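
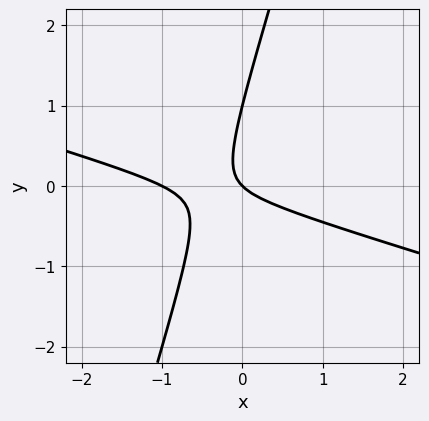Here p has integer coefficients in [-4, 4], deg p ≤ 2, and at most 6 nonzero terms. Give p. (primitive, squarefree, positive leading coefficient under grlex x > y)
1. deg p = 2. No degree-1 curve has this shape.
2. Observable constraints: among the integer gridlines, it crosses the y-axis at y ∈ {0, 1}; among the integer gridlines, it crosses the x-axis at x ∈ {-1, 0}.
3. Fitting integer coefficients to these (and the overall shape) gives p.

x^2 + 3*x*y - y^2 + x + y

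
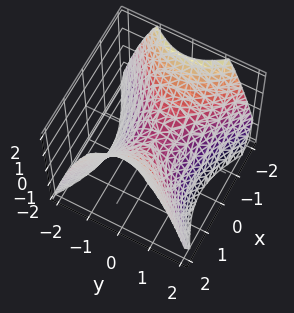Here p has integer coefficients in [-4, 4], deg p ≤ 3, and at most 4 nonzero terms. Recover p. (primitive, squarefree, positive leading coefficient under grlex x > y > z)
2*x^2 - 3*y^2 - 3*z

deg p = 2. A hyperbolic paraboloid; a quadric.
Symmetries: it's symmetric under y → −y, forcing even powers of y; the x ↦ −x reflection is a symmetry, so x appears only in even powers.
From the visible intercepts: one x-axis crossing is at x = 0; it crosses the y-axis at the gridline y = 0; one z-axis crossing is at z = 0.
Fitting integer coefficients to these (and the overall shape) gives p.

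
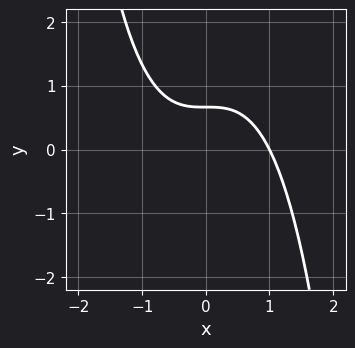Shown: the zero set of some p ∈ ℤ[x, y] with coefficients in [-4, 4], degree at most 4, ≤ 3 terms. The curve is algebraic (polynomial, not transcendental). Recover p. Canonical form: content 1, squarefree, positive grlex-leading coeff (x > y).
2*x^3 + 3*y - 2

First, the degree is 3 — a generic line meets the curve in up to 3 points.
Next, reading off the gridlines: it meets the x-axis at x = 1 (among the integer gridlines).
Finally, matching integer coefficients to the picture gives p.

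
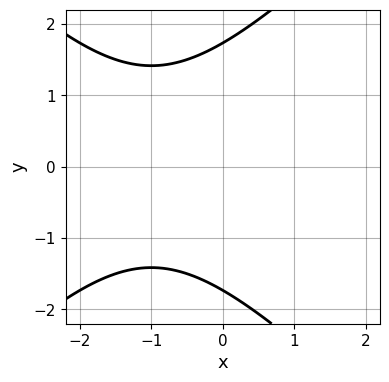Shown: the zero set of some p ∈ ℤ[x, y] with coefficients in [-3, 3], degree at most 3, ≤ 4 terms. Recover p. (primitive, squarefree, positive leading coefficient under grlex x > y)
x^2 - y^2 + 2*x + 3

First, the degree is 2 — no degree-1 curve has this shape.
Next, symmetries: mirror symmetry y ↦ −y ⇒ only even powers of y.
Next, observable constraints: it misses every integer gridline on the x-axis.
Finally, matching integer coefficients to the picture gives p.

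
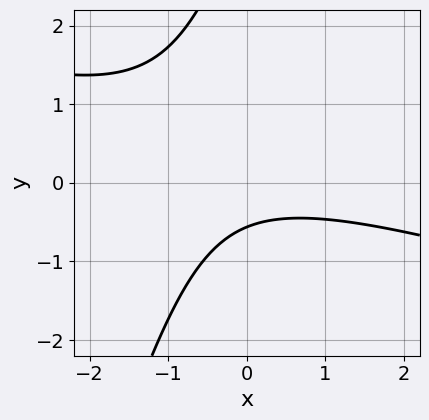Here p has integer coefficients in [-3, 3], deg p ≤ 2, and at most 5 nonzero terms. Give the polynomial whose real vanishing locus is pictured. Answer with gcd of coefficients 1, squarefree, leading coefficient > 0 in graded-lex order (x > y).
1. Degree: no degree-1 curve has this shape, so deg p = 2.
2. Observable constraints: the curve avoids every integer x-axis point in the box.
3. These observations pin down the coefficients.

x^2 + 3*x*y - y^2 + 3*y + 2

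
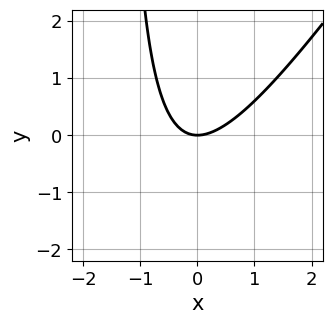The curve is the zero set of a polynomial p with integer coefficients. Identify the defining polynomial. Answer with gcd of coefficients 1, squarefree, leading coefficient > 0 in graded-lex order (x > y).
3*x^2 - 2*x*y - 3*y

Degree: the shape is more complex than any degree-1 curve, so deg p = 2.
From the visible intercepts: it meets the y-axis at y = 0 (among the integer gridlines); one x-axis crossing is at x = 0.
Together with the visible shape, these determine p as stated.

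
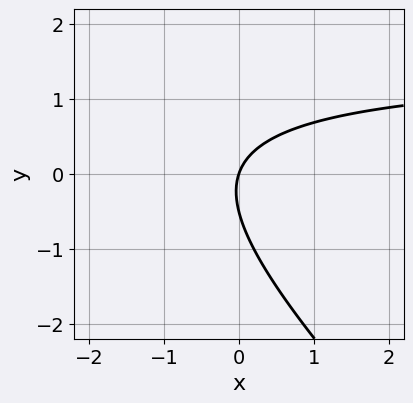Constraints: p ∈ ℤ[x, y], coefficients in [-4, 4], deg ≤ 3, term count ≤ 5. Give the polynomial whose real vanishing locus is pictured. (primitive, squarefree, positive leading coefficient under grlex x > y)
2*x*y + 2*y^2 - 3*x + y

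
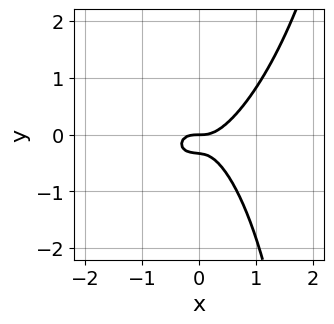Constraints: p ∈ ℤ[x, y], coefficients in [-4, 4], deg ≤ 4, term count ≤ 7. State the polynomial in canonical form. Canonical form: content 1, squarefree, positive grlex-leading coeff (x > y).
3*x^3 - x^2*y + x*y^2 - 3*y^2 - y

First, the degree is 3 — a generic line meets the curve in up to 3 points.
Next, observable constraints: it meets the y-axis at y = 0 (among the integer gridlines); it crosses the x-axis at the gridline x = 0.
Finally, putting this together gives p.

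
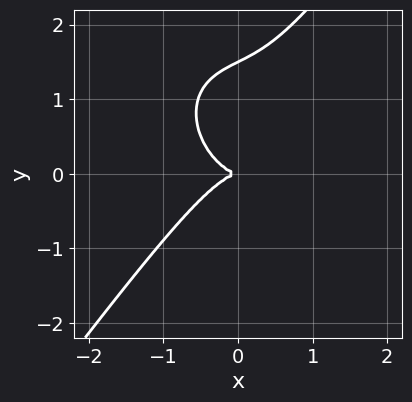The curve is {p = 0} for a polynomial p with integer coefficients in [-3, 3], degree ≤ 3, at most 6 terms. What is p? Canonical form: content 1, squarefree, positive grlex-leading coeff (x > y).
1. The degree is 3 — no degree-2 curve has this shape.
2. Reading off the gridlines: one x-axis crossing is at x = 0; it meets the y-axis at y = 0 (among the integer gridlines).
3. Together with the visible shape, these determine p as stated.

3*x^3 + x*y^2 - 2*y^3 + 3*y^2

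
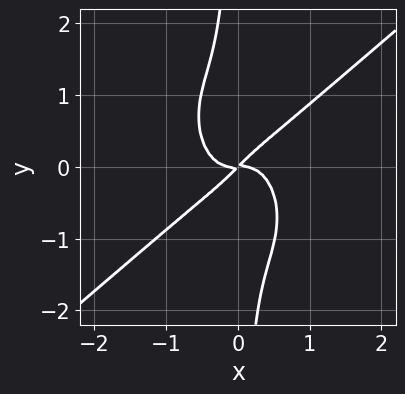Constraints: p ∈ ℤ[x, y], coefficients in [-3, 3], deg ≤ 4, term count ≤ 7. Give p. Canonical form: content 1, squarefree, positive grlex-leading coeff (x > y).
3*x^4 - 2*x^3*y - 2*x*y^3 + x*y - y^2

(a) Degree: the shape is more complex than any degree-3 curve, so deg p = 4.
(b) Against the integer gridlines: one x-axis crossing is at x = 0; it crosses the y-axis at the gridline y = 0.
(c) Assembling these constraints gives the stated polynomial.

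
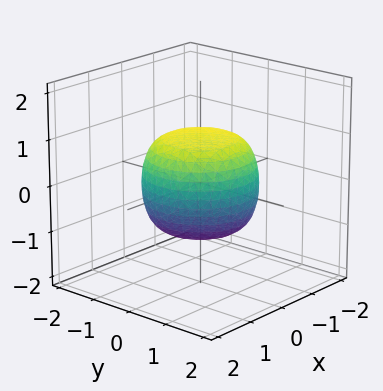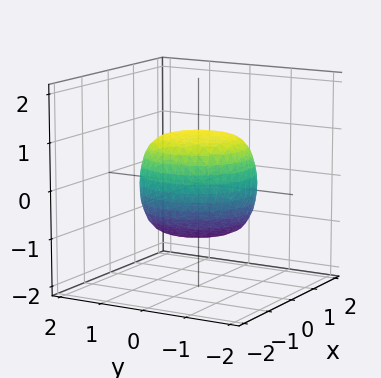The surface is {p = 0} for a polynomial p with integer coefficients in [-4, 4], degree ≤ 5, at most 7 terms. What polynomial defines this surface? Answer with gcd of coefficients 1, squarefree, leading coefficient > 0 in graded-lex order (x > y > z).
Degree: the shape is more complex than any degree-3 surface, so deg p = 4.
Symmetries: every cross-section ⟂ z is a circle, so x, y appear only via x² + y².
Observable constraints: among the integer gridlines, it crosses the z-axis at z ∈ {-1, 1}; a circular section at z = -1 has radius between 0 and 1.
Putting this together gives p.

2*x^4 + 4*x^2*y^2 + 2*y^4 - x^2 - y^2 + 3*z^2 - 3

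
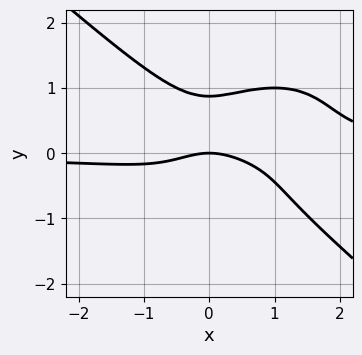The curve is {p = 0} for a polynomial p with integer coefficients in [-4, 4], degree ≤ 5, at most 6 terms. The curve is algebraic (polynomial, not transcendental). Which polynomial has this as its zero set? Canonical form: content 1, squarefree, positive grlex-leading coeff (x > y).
(a) The degree is 4 — a generic line meets the curve in up to 4 points.
(b) From the axis intercepts and sections: it meets the x-axis at x = 0 (among the integer gridlines); one y-axis crossing is at y = 0.
(c) These observations pin down the coefficients.

2*x^3*y + 3*y^4 - 2*x^2*y - x^2 - 2*y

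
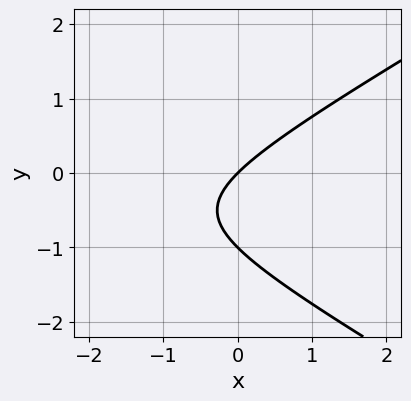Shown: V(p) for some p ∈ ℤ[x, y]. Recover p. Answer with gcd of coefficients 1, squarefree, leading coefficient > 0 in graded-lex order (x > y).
x^2 - 3*y^2 + 3*x - 3*y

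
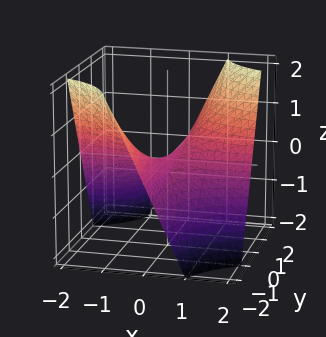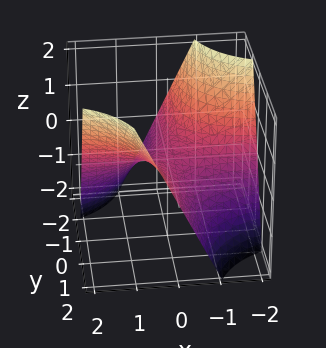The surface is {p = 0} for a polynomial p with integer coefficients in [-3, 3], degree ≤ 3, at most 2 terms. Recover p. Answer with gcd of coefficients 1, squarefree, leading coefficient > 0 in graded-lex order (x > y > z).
The degree is 2 — a hyperbolic paraboloid; a quadric.
From the visible intercepts: it crosses the z-axis at the gridline z = 0; the visible x-axis segment lies entirely on the surface; every point of the y-axis in the box is on the surface.
Matching integer coefficients to the picture gives p.

x*y - z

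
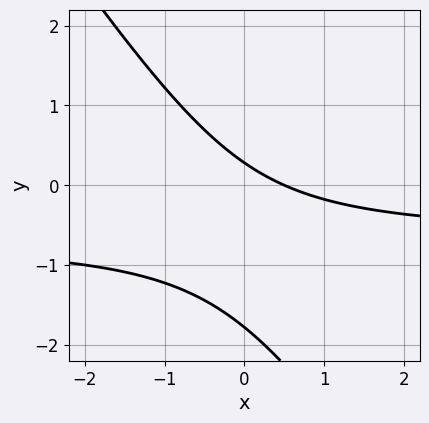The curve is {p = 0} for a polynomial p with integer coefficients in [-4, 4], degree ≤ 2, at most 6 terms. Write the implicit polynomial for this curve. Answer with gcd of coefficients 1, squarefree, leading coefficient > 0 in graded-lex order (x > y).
3*x*y + 2*y^2 + 2*x + 3*y - 1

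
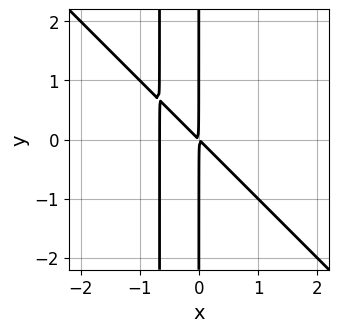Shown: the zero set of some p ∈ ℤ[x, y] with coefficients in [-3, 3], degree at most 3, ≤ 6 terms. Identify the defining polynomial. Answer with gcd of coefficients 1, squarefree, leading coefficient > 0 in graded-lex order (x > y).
3*x^3 + 3*x^2*y + 2*x^2 + 2*x*y

1. The degree is 3 — no degree-2 curve has this shape.
2. From the axis intercepts and sections: every point of the y-axis in the box is on the curve.
3. These observations pin down the coefficients.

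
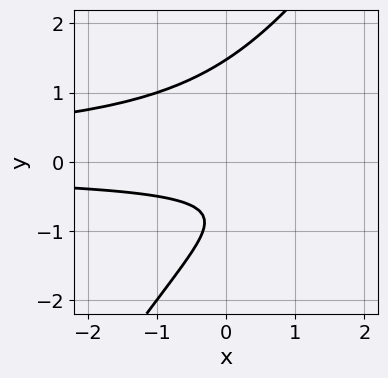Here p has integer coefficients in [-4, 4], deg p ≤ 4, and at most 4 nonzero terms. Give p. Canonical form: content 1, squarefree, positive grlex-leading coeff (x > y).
3*x*y^2 - 2*y^3 + 3*y + 2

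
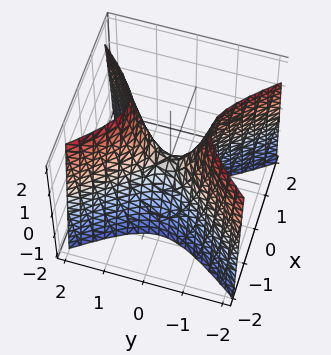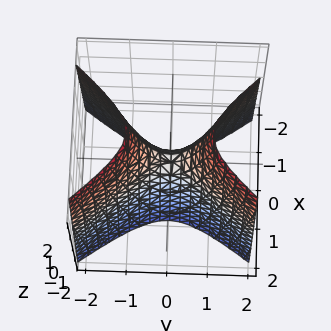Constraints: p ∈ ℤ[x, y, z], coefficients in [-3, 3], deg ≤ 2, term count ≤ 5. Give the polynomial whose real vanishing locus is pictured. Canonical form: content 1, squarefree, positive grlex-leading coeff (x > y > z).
3*x^2 - 2*y^2 + z

1. deg p = 2. A hyperbolic paraboloid; a quadric.
2. Symmetries: the x ↦ −x reflection is a symmetry, so x appears only in even powers; mirror symmetry y ↦ −y ⇒ only even powers of y.
3. Checking where it meets the axes: one x-axis crossing is at x = 0; it meets the y-axis at y = 0 (among the integer gridlines).
4. Assembling these constraints gives the stated polynomial.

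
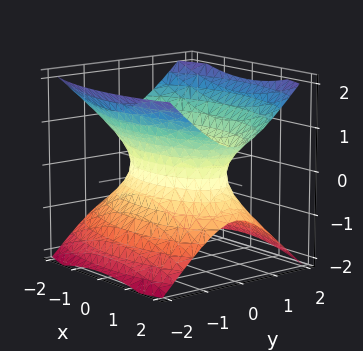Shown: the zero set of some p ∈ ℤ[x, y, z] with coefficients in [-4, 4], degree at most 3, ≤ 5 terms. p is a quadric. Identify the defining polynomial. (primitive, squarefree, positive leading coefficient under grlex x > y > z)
1. The degree is 2 — one connected sheet with a waist; a quadric.
2. Symmetries: mirror symmetry y ↦ −y ⇒ only even powers of y; it's symmetric under z → −z, forcing even powers of z; it's symmetric under x → −x, forcing even powers of x.
3. Observable constraints: the surface avoids every integer z-axis point in the box.
4. Solving for integer coefficients yields p as stated.

x^2 + 3*y^2 - 3*z^2 - 2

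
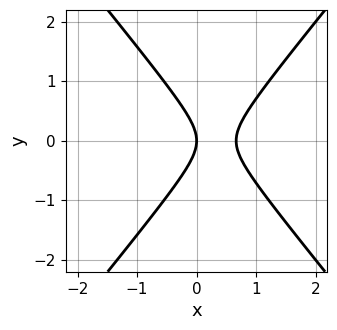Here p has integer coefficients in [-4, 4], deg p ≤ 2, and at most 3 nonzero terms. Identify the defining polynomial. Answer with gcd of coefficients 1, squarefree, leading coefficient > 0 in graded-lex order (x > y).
First, degree: no degree-1 curve has this shape, so deg p = 2.
Then, symmetries: mirror symmetry y ↦ −y ⇒ only even powers of y.
Next, reading off the gridlines: it crosses the x-axis at the gridline x = 0; it meets the y-axis at y = 0 (among the integer gridlines).
Finally, the integer polynomial consistent with all of this is the stated p.

3*x^2 - 2*y^2 - 2*x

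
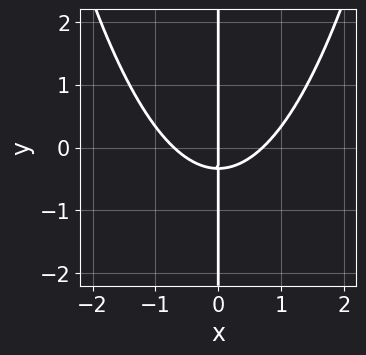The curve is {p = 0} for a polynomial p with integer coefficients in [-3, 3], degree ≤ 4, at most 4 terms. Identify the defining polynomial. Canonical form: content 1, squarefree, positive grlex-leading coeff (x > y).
2*x^3 - 3*x*y - x

(a) Degree: no degree-2 curve has this shape, so deg p = 3.
(b) From the visible intercepts: one x-axis crossing is at x = 0; the visible y-axis segment lies entirely on the curve.
(c) Assembling these constraints gives the stated polynomial.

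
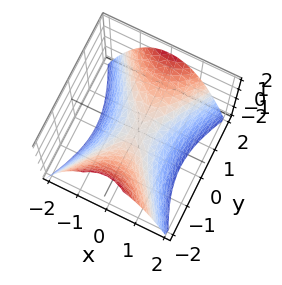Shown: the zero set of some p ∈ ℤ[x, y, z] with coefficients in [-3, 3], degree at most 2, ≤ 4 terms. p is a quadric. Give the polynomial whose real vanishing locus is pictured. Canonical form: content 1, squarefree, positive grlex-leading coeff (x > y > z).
(a) Degree: a hyperbolic paraboloid; a quadric, so deg p = 2.
(b) Symmetries: it's symmetric under y → −y, forcing even powers of y; it's symmetric under x → −x, forcing even powers of x.
(c) Against the integer gridlines: one z-axis crossing is at z = 0; it crosses the y-axis at the gridline y = 0; it crosses the x-axis at the gridline x = 0.
(d) Fitting integer coefficients to these (and the overall shape) gives p.

2*x^2 - y^2 + 2*z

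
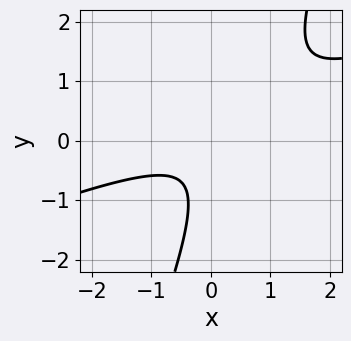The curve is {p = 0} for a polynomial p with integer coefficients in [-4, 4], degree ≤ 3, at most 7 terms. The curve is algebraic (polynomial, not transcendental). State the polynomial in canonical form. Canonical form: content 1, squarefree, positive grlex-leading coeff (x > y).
x^2 - 3*x*y + y^2 + y + 1

First, degree: no degree-1 curve has this shape, so deg p = 2.
Next, against the integer gridlines: the curve avoids every integer y-axis point in the box; the curve avoids every integer x-axis point in the box.
Finally, together with the visible shape, these determine p as stated.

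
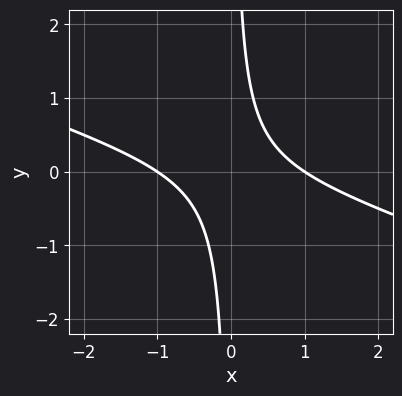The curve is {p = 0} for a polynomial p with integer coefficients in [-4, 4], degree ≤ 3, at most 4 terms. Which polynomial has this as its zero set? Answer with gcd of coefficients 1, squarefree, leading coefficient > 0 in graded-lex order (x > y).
x^2 + 3*x*y - 1

1. The degree is 2 — the shape is more complex than any degree-1 curve.
2. Checking where it meets the axes: the curve avoids every integer y-axis point in the box; the x-axis gridline crossings are at x ∈ {-1, 1}.
3. Together with the visible shape, these determine p as stated.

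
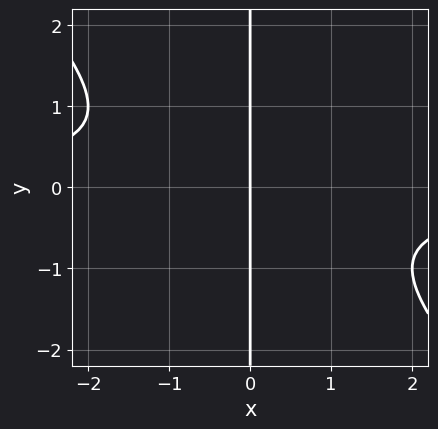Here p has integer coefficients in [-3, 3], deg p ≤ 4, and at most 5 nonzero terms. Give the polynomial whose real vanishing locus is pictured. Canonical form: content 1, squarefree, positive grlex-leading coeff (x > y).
(a) The degree is 3 — the shape is more complex than any degree-2 curve.
(b) Against the integer gridlines: every point of the y-axis in the box is on the curve; it meets the x-axis at x = 0 (among the integer gridlines).
(c) Matching integer coefficients to the picture gives p.

x^2*y + x*y^2 + x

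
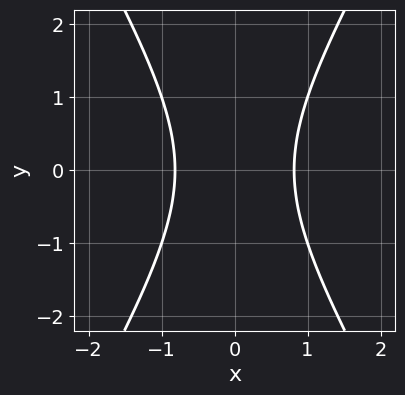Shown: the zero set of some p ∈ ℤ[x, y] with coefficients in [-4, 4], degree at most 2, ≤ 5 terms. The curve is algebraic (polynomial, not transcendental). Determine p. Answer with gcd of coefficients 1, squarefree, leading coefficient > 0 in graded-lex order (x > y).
3*x^2 - y^2 - 2

1. Degree: no degree-1 curve has this shape, so deg p = 2.
2. Symmetries: mirror symmetry x ↦ −x ⇒ only even powers of x; it's symmetric under y → −y, forcing even powers of y.
3. Against the integer gridlines: no y-intercept at any integer in the box.
4. Assembling these constraints gives the stated polynomial.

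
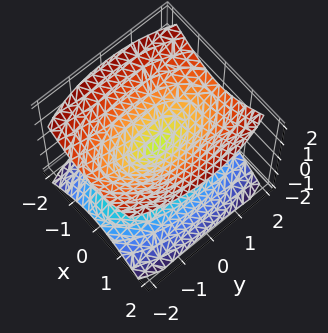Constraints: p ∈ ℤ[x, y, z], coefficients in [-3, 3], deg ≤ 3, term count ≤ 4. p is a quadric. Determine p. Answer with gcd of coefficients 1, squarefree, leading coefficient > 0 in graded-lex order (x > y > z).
First, the picture has 2 separate pieces. Treating them together as one polynomial.
Then, deg p = 2. Two nappes meeting at a single point; a quadric.
Then, symmetries: mirror symmetry y ↦ −y ⇒ only even powers of y; mirror symmetry x ↦ −x ⇒ only even powers of x; mirror symmetry z ↦ −z ⇒ only even powers of z.
Then, from the axis intercepts and sections: it meets the x-axis at x = 0 (among the integer gridlines); it meets the z-axis at z = 0 (among the integer gridlines).
Finally, assembling these constraints gives the stated polynomial.

3*x^2 + y^2 - 3*z^2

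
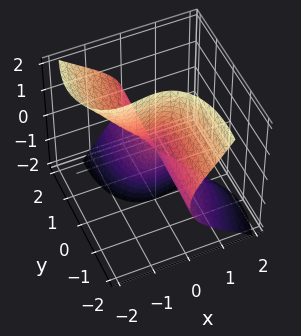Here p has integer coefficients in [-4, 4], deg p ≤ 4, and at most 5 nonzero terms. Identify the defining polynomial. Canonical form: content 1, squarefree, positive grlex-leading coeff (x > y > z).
First, the degree is 3 — the shape is more complex than any degree-2 surface.
Next, from the axis intercepts and sections: the visible y-axis segment lies entirely on the surface; one x-axis crossing is at x = 0; every point of the z-axis in the box is on the surface.
Finally, the integer polynomial consistent with all of this is the stated p.

3*x^3 + 2*x^2*z + 3*x*y^2 + 3*y*z^2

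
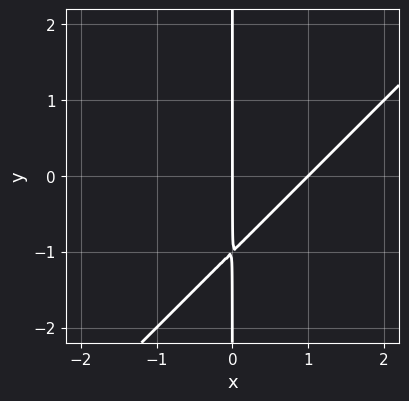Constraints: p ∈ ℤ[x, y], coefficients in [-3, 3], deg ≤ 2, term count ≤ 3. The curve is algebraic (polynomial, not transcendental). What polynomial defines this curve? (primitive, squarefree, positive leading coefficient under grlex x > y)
1. Degree: the shape is more complex than any degree-1 curve, so deg p = 2.
2. Observable constraints: among the integer gridlines, it crosses the x-axis at x ∈ {0, 1}; every point of the y-axis in the box is on the curve.
3. Solving for integer coefficients yields p as stated.

x^2 - x*y - x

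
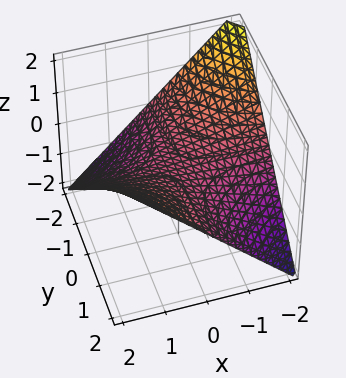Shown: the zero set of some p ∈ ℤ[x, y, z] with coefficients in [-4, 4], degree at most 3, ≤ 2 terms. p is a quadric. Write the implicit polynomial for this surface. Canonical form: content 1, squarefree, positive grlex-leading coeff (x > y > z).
x*y - 2*z

1. Degree: a hyperbolic paraboloid; a quadric, so deg p = 2.
2. Observable constraints: the visible y-axis segment lies entirely on the surface; every point of the x-axis in the box is on the surface; one z-axis crossing is at z = 0.
3. Assembling these constraints gives the stated polynomial.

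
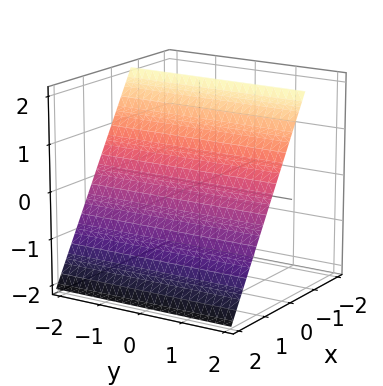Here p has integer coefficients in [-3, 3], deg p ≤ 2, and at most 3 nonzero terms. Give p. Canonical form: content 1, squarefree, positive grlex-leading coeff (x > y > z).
First, the degree is 1 — the surface is flat (a plane).
Next, observable constraints: it meets the z-axis at z = 1 (among the integer gridlines); the surface avoids every integer y-axis point in the box.
Finally, putting this together gives p.

3*x + 2*z - 2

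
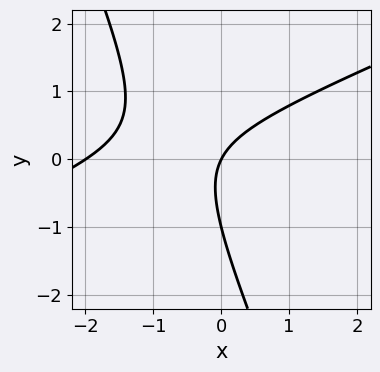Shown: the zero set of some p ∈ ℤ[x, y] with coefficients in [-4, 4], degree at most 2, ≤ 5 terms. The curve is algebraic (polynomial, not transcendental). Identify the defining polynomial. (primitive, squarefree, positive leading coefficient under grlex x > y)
1. Degree: a generic line meets the curve in up to 2 points, so deg p = 2.
2. Reading off the gridlines: among the integer gridlines, it crosses the y-axis at y ∈ {-1, 0}; the x-axis gridline crossings are at x ∈ {-2, 0}.
3. Solving for integer coefficients yields p as stated.

x^2 - 2*x*y - y^2 + 2*x - y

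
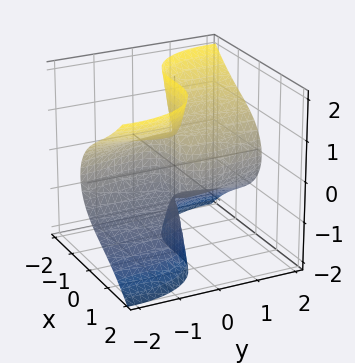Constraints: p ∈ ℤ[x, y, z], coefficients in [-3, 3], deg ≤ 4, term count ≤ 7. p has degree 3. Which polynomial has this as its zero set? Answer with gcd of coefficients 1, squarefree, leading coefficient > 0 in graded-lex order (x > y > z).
First, degree: no degree-2 surface has this shape, so deg p = 3.
Next, reading off the gridlines: it meets the y-axis at y = 0 (among the integer gridlines); it meets the x-axis at x = 0 (among the integer gridlines); the visible z-axis segment lies entirely on the surface.
Finally, these observations pin down the coefficients.

2*x^3 + x^2*y + 2*x*y^2 + 3*y*z^2 - 2*y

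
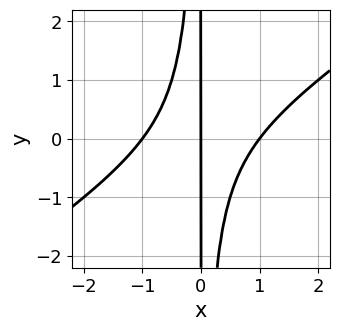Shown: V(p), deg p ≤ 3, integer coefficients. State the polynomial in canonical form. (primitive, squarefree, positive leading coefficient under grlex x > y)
First, deg p = 3. No degree-2 curve has this shape.
Then, checking where it meets the axes: among the integer gridlines, it crosses the x-axis at x ∈ {-1, 0, 1}; the visible y-axis segment lies entirely on the curve.
Finally, these observations pin down the coefficients.

2*x^3 - 3*x^2*y - 2*x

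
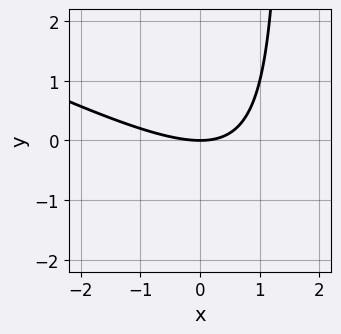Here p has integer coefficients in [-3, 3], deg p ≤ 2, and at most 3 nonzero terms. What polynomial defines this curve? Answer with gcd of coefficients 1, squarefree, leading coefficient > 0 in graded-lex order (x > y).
The degree is 2 — no degree-1 curve has this shape.
From the axis intercepts and sections: it crosses the y-axis at the gridline y = 0; it crosses the x-axis at the gridline x = 0.
The integer polynomial consistent with all of this is the stated p.

x^2 + 2*x*y - 3*y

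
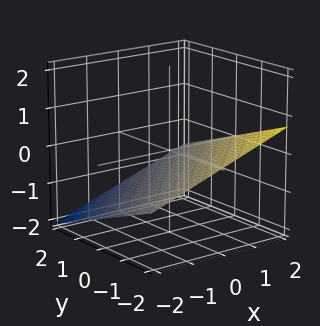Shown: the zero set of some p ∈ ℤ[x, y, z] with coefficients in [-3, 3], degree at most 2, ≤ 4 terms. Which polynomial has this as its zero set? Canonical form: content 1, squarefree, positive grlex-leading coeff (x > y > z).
First, degree: the surface is flat (a plane), so deg p = 1.
Next, checking where it meets the axes: it meets the x-axis at x = 2 (among the integer gridlines); it crosses the y-axis at the gridline y = -2.
Finally, matching integer coefficients to the picture gives p.

x - y - 3*z - 2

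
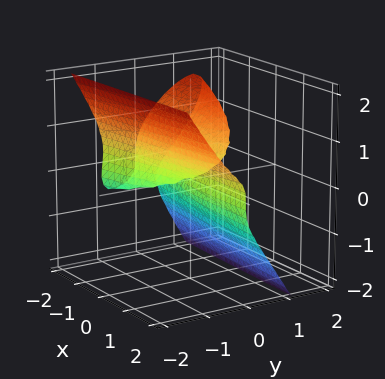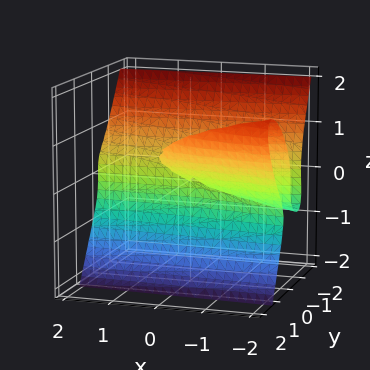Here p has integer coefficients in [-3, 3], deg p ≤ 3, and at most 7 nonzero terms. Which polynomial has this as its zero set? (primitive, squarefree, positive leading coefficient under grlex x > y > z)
3*y^3 - 3*y^2*z + 2*z^3 + x*y - 2*y*z

(a) deg p = 3. The shape is more complex than any degree-2 surface.
(b) From the axis intercepts and sections: one y-axis crossing is at y = 0; every point of the x-axis in the box is on the surface; it crosses the z-axis at the gridline z = 0.
(c) Together with the visible shape, these determine p as stated.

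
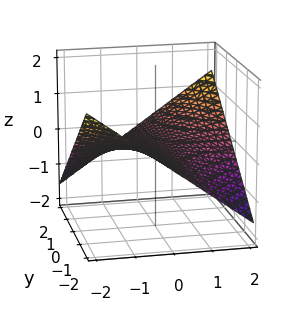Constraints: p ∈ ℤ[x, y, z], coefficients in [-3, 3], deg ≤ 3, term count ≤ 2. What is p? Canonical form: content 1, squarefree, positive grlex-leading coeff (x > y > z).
x*y - 3*z

(a) deg p = 2. A hyperbolic paraboloid; a quadric.
(b) From the axis intercepts and sections: the visible x-axis segment lies entirely on the surface; one z-axis crossing is at z = 0; the visible y-axis segment lies entirely on the surface.
(c) Fitting integer coefficients to these (and the overall shape) gives p.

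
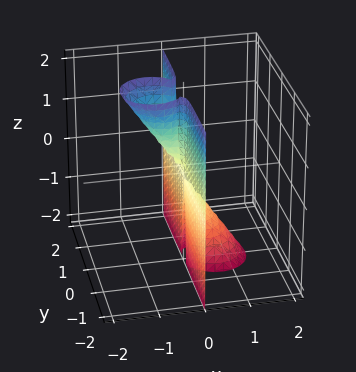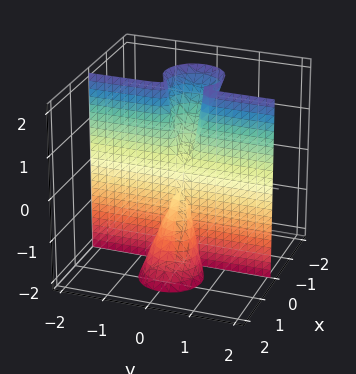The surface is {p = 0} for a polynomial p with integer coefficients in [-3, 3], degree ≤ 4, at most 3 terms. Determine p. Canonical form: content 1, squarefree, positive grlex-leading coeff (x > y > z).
(a) Degree: no degree-2 surface has this shape, so deg p = 3.
(b) Against the integer gridlines: the visible y-axis segment lies entirely on the surface; one x-axis crossing is at x = 0; every point of the z-axis in the box is on the surface.
(c) Together with the visible shape, these determine p as stated.

3*x^3 + 2*x^2*z + 3*x*y^2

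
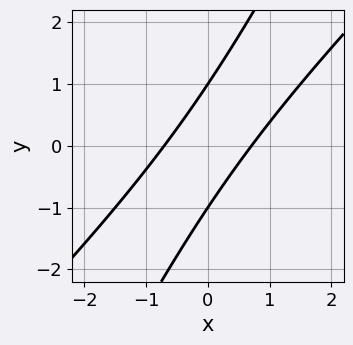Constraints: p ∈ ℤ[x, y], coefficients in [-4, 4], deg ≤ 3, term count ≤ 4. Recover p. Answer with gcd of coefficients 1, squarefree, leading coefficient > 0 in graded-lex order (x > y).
2*x^2 - 3*x*y + y^2 - 1

(a) The degree is 2 — no degree-1 curve has this shape.
(b) Against the integer gridlines: among the integer gridlines, it crosses the y-axis at y ∈ {-1, 1}.
(c) Solving for integer coefficients yields p as stated.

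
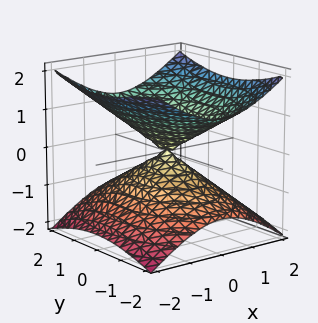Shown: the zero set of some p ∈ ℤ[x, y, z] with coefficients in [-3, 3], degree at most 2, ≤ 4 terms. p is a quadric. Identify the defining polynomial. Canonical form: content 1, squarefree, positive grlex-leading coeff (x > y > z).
1. deg p = 2. Two nappes meeting at a single point; a quadric.
2. Symmetries: it's symmetric under z → −z, forcing even powers of z; the x ↦ −x reflection is a symmetry, so x appears only in even powers; the y ↦ −y reflection is a symmetry, so y appears only in even powers.
3. Observable constraints: one y-axis crossing is at y = 0; it crosses the x-axis at the gridline x = 0; one z-axis crossing is at z = 0.
4. Fitting integer coefficients to these (and the overall shape) gives p.

2*x^2 + y^2 - 3*z^2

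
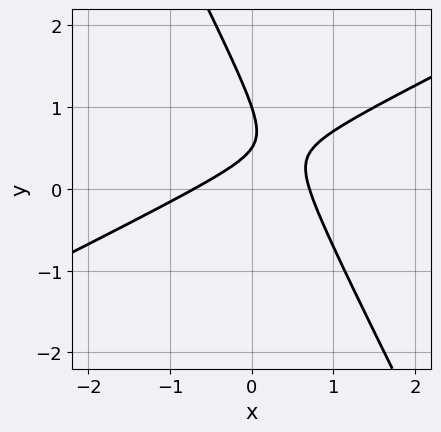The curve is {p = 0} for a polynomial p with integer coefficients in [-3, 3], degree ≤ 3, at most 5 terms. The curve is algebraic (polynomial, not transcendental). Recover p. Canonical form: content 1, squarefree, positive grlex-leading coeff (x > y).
2*x^2 - 3*x*y - 2*y^2 + 3*y - 1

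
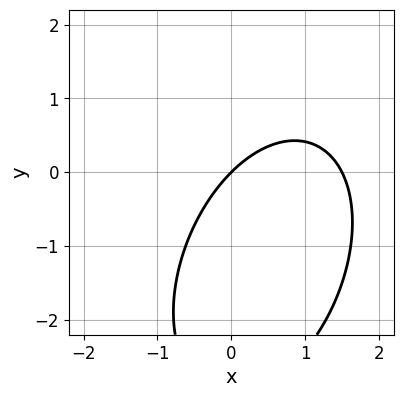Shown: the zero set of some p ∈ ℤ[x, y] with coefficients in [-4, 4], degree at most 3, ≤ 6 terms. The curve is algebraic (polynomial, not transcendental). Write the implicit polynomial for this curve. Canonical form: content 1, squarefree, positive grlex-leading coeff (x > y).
2*x^2 - x*y + y^2 - 3*x + 3*y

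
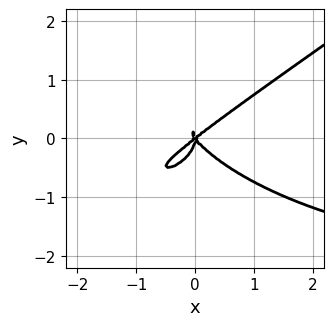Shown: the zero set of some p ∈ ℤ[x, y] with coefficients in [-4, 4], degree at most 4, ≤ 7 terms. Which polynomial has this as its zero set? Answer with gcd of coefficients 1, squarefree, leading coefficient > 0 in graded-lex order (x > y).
x^3*y - 3*y^4 + 2*x^3 - x^2*y - 2*x*y^2

1. deg p = 4. The shape is more complex than any degree-3 curve.
2. Reading off the gridlines: one y-axis crossing is at y = 0; one x-axis crossing is at x = 0.
3. Putting this together gives p.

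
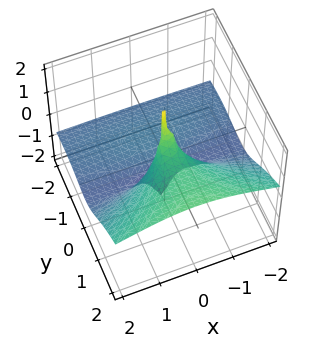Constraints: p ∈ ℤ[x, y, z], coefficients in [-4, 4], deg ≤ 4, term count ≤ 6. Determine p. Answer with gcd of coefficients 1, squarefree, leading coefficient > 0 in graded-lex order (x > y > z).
x^2*z - y^3 + 3*y^2*z + x^2 - y

First, deg p = 3. The shape is more complex than any degree-2 surface.
Next, from the axis intercepts and sections: the visible z-axis segment lies entirely on the surface; one x-axis crossing is at x = 0; it crosses the y-axis at the gridline y = 0.
Finally, solving for integer coefficients yields p as stated.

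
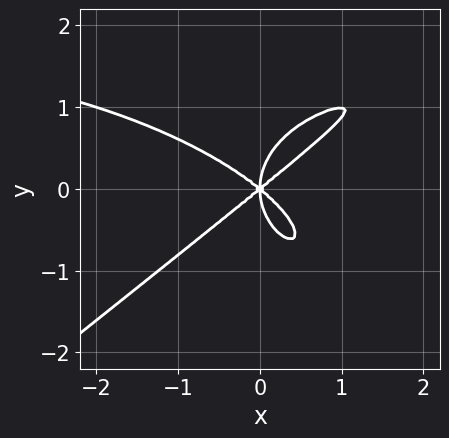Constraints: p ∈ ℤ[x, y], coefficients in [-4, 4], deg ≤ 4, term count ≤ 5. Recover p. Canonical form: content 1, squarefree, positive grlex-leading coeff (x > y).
x^3*y - 2*y^4 - 2*x^3 + 3*x*y^2

First, the degree is 4 — no degree-3 curve has this shape.
Then, reading off the gridlines: it meets the x-axis at x = 0 (among the integer gridlines); one y-axis crossing is at y = 0.
Finally, assembling these constraints gives the stated polynomial.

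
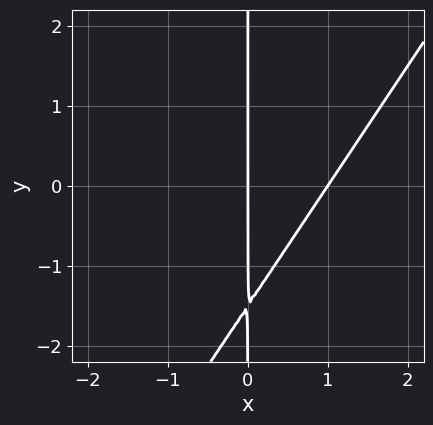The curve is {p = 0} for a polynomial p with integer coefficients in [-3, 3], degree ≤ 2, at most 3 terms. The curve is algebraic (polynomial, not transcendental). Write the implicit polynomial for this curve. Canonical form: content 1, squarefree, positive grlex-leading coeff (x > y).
(a) deg p = 2.
(b) From the axis intercepts and sections: among the integer gridlines, it crosses the x-axis at x ∈ {0, 1}; the visible y-axis segment lies entirely on the curve.
(c) Assembling these constraints gives the stated polynomial.

3*x^2 - 2*x*y - 3*x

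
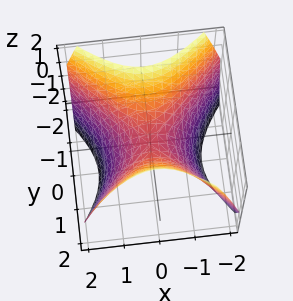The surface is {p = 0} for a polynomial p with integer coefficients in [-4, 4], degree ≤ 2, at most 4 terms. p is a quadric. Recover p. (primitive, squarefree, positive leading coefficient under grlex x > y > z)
Degree: a saddle surface; a quadric, so deg p = 2.
Symmetries: mirror symmetry x ↦ −x ⇒ only even powers of x; the y ↦ −y reflection is a symmetry, so y appears only in even powers.
From the visible intercepts: it crosses the y-axis at the gridline y = 0; it meets the z-axis at z = 0 (among the integer gridlines); it crosses the x-axis at the gridline x = 0.
The integer polynomial consistent with all of this is the stated p.

x^2 - y^2 + z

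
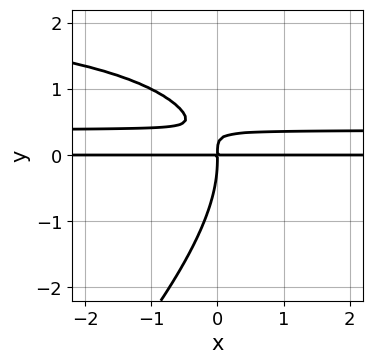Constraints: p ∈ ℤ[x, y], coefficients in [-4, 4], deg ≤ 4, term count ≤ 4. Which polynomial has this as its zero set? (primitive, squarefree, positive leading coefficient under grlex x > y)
deg p = 4.
Observable constraints: every point of the x-axis in the box is on the curve.
The integer polynomial consistent with all of this is the stated p.

x*y^3 - y^4 - 3*x*y^2 + x*y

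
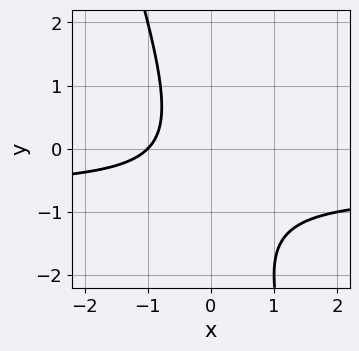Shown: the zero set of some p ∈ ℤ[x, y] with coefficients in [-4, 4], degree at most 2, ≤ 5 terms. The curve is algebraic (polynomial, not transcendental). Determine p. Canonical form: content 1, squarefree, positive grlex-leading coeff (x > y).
3*x*y + y^2 + 2*x + y + 2

First, deg p = 2.
Then, from the visible intercepts: the curve avoids every integer y-axis point in the box; it meets the x-axis at x = -1 (among the integer gridlines).
Finally, these observations pin down the coefficients.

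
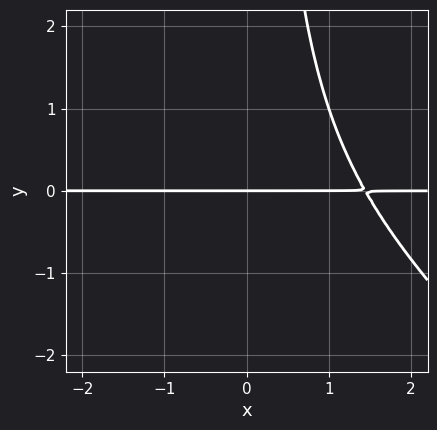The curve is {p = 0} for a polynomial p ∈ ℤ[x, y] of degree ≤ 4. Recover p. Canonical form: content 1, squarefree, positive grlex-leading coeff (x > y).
(a) The degree is 4 — the shape is more complex than any degree-3 curve.
(b) Reading off the gridlines: it meets the y-axis at y = 0 (among the integer gridlines); every point of the x-axis in the box is on the curve.
(c) Solving for integer coefficients yields p as stated.

x^3*y + x^2*y^2 + x*y^2 - 3*y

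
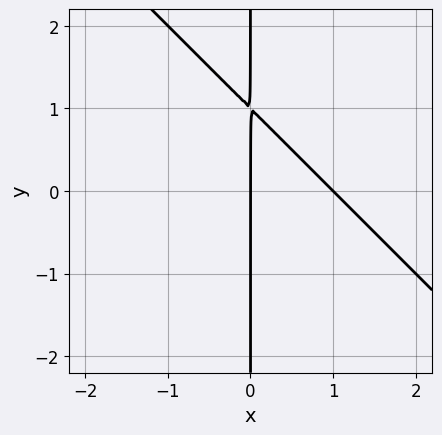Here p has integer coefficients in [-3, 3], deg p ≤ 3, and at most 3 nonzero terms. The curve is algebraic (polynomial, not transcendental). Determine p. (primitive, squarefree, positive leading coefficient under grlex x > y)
x^2 + x*y - x

1. Degree: a generic line meets the curve in up to 2 points, so deg p = 2.
2. Reading off the gridlines: every point of the y-axis in the box is on the curve; the x-axis gridline crossings are at x ∈ {0, 1}.
3. Assembling these constraints gives the stated polynomial.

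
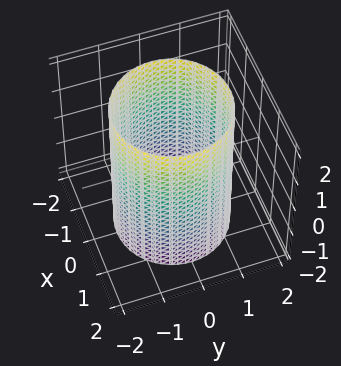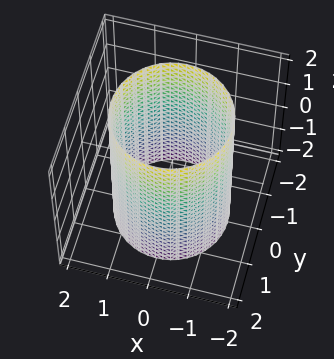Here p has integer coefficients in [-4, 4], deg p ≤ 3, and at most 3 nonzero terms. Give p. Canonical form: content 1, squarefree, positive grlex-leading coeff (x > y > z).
First, deg p = 2.
Next, symmetries: the surface is invariant under rotation about z: p = q(x² + y², z); it's symmetric under z → −z, forcing even powers of z.
Next, from the visible intercepts: the surface avoids every integer z-axis point in the box; a circular section at z = 2 has radius between 1 and 2.
Finally, together with the visible shape, these determine p as stated.

x^2 + y^2 - 2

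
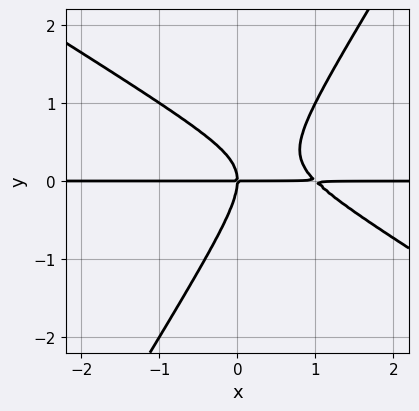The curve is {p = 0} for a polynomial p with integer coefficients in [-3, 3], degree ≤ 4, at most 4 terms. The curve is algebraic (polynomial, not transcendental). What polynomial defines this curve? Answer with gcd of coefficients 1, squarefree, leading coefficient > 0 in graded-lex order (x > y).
x^2*y + x*y^2 - y^3 - x*y

First, deg p = 3. No degree-2 curve has this shape.
Next, against the integer gridlines: every point of the x-axis in the box is on the curve; it meets the y-axis at y = 0 (among the integer gridlines).
Finally, these observations pin down the coefficients.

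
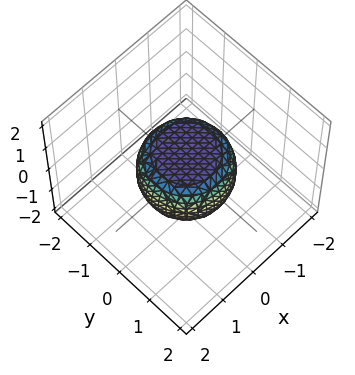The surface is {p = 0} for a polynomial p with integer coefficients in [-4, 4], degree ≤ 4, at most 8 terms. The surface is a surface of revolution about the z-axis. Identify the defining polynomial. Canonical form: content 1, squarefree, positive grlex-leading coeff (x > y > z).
2*x^4 + 4*x^2*y^2 + 2*y^4 - x^2 - y^2 + 3*z^2 - 2

deg p = 4. A generic line meets the surface in up to 4 points.
Symmetries: the z-axis is an axis of rotation, so x and y enter only as x² + y².
Checking where it meets the axes: a circular section at z = 0 has radius between 1 and 2.
Fitting integer coefficients to these (and the overall shape) gives p.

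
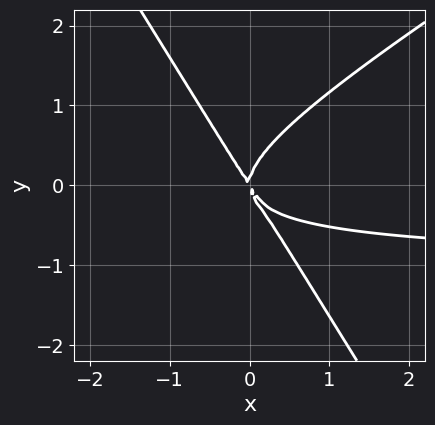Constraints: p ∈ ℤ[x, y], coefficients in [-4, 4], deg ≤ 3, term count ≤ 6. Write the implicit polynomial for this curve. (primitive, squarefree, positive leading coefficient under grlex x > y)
3*x^2*y - 3*x*y^2 - 3*y^3 + 3*x^2 + 2*x*y

1. The degree is 3 — a generic line meets the curve in up to 3 points.
2. From the axis intercepts and sections: it crosses the y-axis at the gridline y = 0; it crosses the x-axis at the gridline x = 0.
3. Assembling these constraints gives the stated polynomial.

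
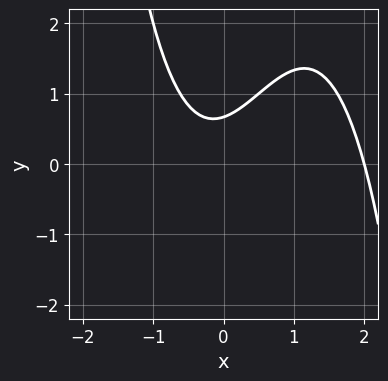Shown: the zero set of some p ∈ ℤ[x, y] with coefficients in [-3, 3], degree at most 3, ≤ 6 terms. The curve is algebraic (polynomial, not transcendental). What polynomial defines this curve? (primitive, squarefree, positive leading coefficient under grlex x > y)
2*x^3 - 3*x^2 - x + 3*y - 2

1. Degree: a generic line meets the curve in up to 3 points, so deg p = 3.
2. Reading off the gridlines: it crosses the x-axis at the gridline x = 2.
3. Putting this together gives p.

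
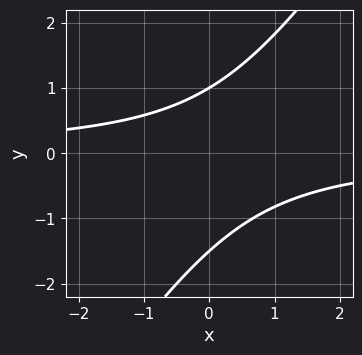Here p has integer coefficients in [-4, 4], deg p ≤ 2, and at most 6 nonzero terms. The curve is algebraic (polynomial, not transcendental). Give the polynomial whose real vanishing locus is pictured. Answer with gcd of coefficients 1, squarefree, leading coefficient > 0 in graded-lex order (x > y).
3*x*y - 2*y^2 - y + 3

The degree is 2 — the shape is more complex than any degree-1 curve.
Observable constraints: the curve avoids every integer x-axis point in the box; it meets the y-axis at y = 1 (among the integer gridlines).
Solving for integer coefficients yields p as stated.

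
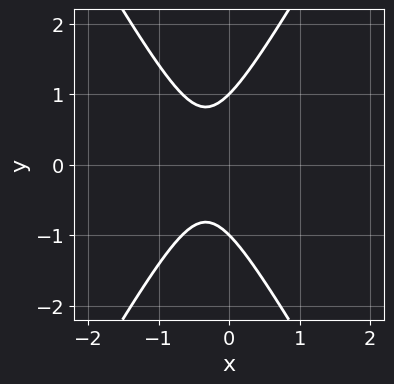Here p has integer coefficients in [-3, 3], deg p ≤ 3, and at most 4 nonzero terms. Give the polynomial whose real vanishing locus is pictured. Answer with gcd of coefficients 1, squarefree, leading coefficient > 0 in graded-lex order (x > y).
3*x^2 - y^2 + 2*x + 1

First, the degree is 2 — no degree-1 curve has this shape.
Next, symmetries: it's symmetric under y → −y, forcing even powers of y.
Then, reading off the gridlines: no x-intercept at any integer in the box; among the integer gridlines, it crosses the y-axis at y ∈ {-1, 1}.
Finally, fitting integer coefficients to these (and the overall shape) gives p.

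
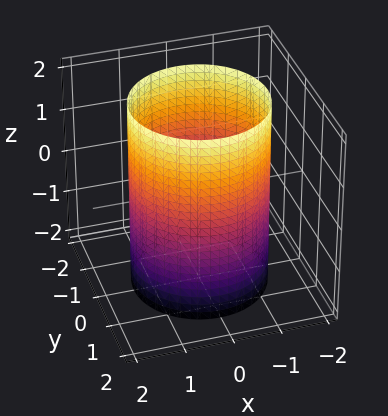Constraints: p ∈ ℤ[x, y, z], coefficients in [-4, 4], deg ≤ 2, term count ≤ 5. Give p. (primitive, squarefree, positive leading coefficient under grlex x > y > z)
(a) Degree: a cylinder; a quadric, so deg p = 2.
(b) Symmetries: the z ↦ −z reflection is a symmetry, so z appears only in even powers; rotational symmetry about the z-axis ⇒ p depends on x, y only through x² + y².
(c) From the axis intercepts and sections: a circular section at z = -1 has radius between 1 and 2; it misses every integer gridline on the z-axis.
(d) Fitting integer coefficients to these (and the overall shape) gives p.

x^2 + y^2 - 2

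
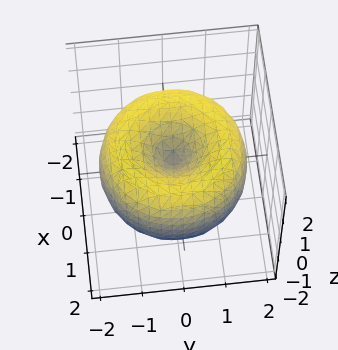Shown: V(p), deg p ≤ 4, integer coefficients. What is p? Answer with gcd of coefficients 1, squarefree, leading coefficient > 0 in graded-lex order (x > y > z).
x^4 + 2*x^2*y^2 + y^4 - 3*x^2 - 3*y^2 + 2*z^2

The degree is 4 — no degree-3 surface has this shape.
Symmetry: every cross-section ⟂ z is a circle, so x, y appear only via x² + y².
From the axis intercepts and sections: it meets the y-axis at y = 0 (among the integer gridlines); it crosses the x-axis at the gridline x = 0; a circular section at z = 1 has radius exactly 1; it crosses the z-axis at the gridline z = 0.
Putting this together gives p.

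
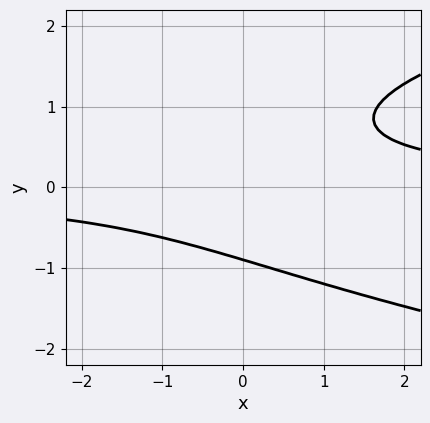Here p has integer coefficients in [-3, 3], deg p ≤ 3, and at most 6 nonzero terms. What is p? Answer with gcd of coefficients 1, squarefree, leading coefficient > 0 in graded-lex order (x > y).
3*y^3 - 3*x*y - y^2 + 3

First, the degree is 3 — the shape is more complex than any degree-2 curve.
Then, reading off the gridlines: the curve avoids every integer x-axis point in the box.
Finally, solving for integer coefficients yields p as stated.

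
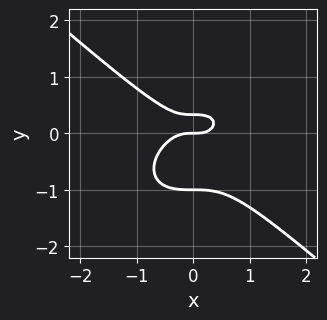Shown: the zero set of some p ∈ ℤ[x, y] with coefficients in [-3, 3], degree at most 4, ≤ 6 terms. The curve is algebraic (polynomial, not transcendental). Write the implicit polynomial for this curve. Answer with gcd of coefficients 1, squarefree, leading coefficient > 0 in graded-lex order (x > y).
(a) Degree: no degree-2 curve has this shape, so deg p = 3.
(b) Checking where it meets the axes: among the integer gridlines, it crosses the y-axis at y ∈ {-1, 0}; it crosses the x-axis at the gridline x = 0.
(c) Together with the visible shape, these determine p as stated.

2*x^3 + 3*y^3 + 2*y^2 - y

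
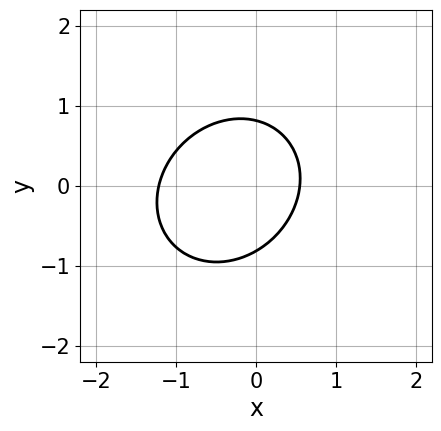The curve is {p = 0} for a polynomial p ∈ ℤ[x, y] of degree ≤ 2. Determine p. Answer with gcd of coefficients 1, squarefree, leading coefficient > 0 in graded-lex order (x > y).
First, deg p = 2.
Finally, the integer polynomial consistent with all of this is the stated p.

3*x^2 - x*y + 3*y^2 + 2*x - 2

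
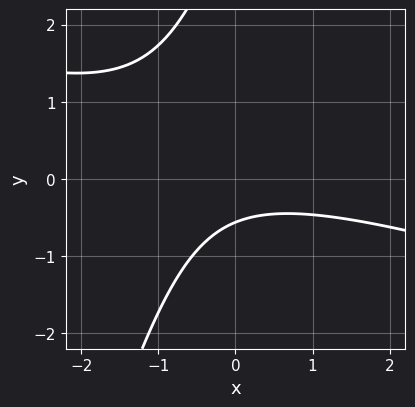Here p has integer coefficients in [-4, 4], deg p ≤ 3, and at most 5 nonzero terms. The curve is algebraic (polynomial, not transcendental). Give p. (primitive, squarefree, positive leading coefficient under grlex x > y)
x^2 + 3*x*y - y^2 + 3*y + 2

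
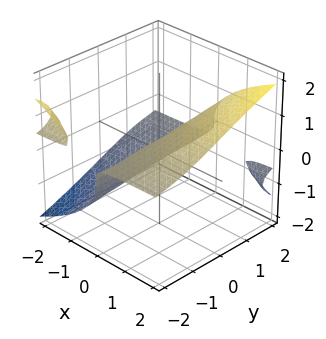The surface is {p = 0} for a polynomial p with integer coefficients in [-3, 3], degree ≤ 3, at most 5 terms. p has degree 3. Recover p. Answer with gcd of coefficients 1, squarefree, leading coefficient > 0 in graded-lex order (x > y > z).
(a) There are 3 components. They look like related sheets of one shape, so recover p as a whole.
(b) deg p = 3. No degree-2 surface has this shape.
(c) From the visible intercepts: every point of the y-axis in the box is on the surface; one x-axis crossing is at x = 0.
(d) Assembling these constraints gives the stated polynomial.

2*x*y*z - 3*z^3 + 2*x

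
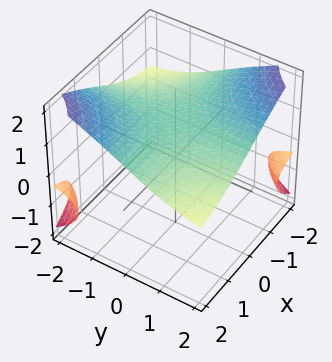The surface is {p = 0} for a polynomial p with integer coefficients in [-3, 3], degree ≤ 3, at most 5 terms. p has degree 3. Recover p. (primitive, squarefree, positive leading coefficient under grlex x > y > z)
x*y*z + z^3 - 2

There are 3 components.
deg p = 3.
Against the integer gridlines: no x-intercept at any integer in the box; no y-intercept at any integer in the box.
Solving for integer coefficients yields p as stated.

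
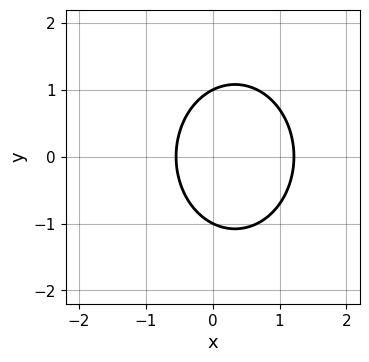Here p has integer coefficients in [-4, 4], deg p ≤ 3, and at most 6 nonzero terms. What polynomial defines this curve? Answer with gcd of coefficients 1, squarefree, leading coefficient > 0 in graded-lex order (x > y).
(a) The degree is 2 — a generic line meets the curve in up to 2 points.
(b) Symmetries: the y ↦ −y reflection is a symmetry, so y appears only in even powers.
(c) Reading off the gridlines: among the integer gridlines, it crosses the y-axis at y ∈ {-1, 1}.
(d) Assembling these constraints gives the stated polynomial.

3*x^2 + 2*y^2 - 2*x - 2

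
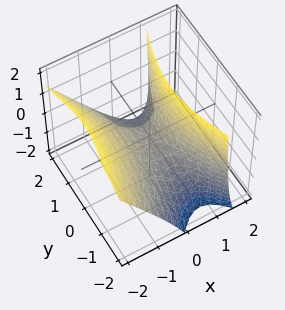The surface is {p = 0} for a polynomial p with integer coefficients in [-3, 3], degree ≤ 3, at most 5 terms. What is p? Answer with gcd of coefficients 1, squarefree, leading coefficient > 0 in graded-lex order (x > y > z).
The degree is 2 — the shape is more complex than any degree-1 surface.
Checking where it meets the axes: it crosses the x-axis at the gridline x = 0; it crosses the y-axis at the gridline y = 0; it crosses the z-axis at the gridline z = 0.
Matching integer coefficients to the picture gives p.

3*x^2 + 2*x*z - y^2 - 2*z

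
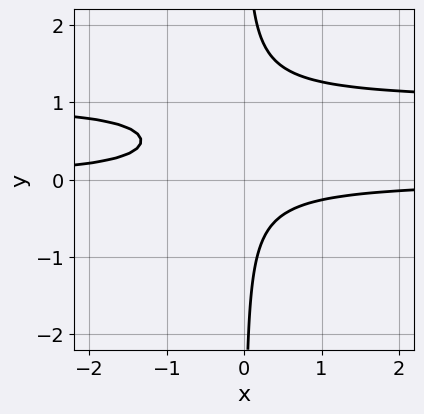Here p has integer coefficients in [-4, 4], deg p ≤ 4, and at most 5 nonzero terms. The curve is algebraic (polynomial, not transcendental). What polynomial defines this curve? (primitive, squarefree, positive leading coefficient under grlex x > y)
3*x*y^2 - 3*x*y - 1

First, degree: a generic line meets the curve in up to 3 points, so deg p = 3.
Then, against the integer gridlines: no x-intercept at any integer in the box; no y-intercept at any integer in the box.
Finally, together with the visible shape, these determine p as stated.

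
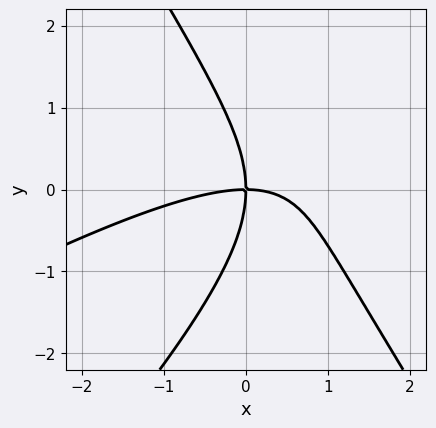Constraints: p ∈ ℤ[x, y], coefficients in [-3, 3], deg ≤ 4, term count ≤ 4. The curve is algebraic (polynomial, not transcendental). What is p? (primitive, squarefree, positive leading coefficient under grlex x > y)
x^3 - 2*x^2*y + y^3 + 3*x*y

First, the degree is 3 — no degree-2 curve has this shape.
Then, against the integer gridlines: it meets the x-axis at x = 0 (among the integer gridlines); it crosses the y-axis at the gridline y = 0.
Finally, these observations pin down the coefficients.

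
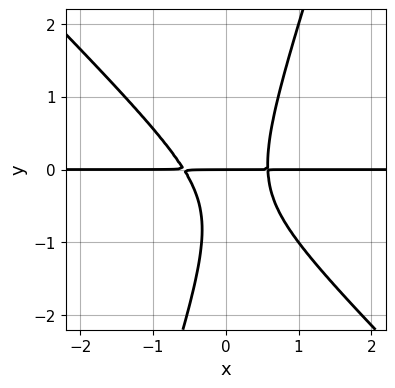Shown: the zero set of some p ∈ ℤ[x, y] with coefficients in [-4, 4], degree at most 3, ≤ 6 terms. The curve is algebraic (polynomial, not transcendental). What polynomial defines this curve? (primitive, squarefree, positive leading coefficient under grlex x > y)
3*x^2*y + 2*x*y^2 - y^3 - y^2 - y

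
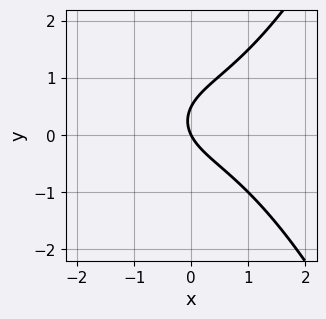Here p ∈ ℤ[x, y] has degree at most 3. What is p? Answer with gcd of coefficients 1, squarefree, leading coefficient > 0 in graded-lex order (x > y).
x^3 - 2*y^2 + 2*x + y

The degree is 3 — a generic line meets the curve in up to 3 points.
Against the integer gridlines: one x-axis crossing is at x = 0; it meets the y-axis at y = 0 (among the integer gridlines).
Assembling these constraints gives the stated polynomial.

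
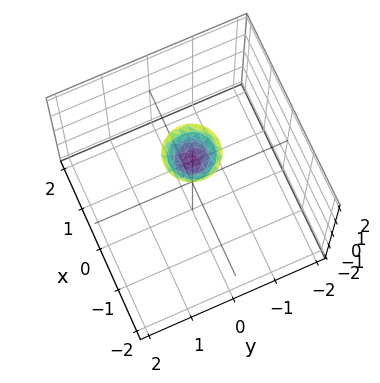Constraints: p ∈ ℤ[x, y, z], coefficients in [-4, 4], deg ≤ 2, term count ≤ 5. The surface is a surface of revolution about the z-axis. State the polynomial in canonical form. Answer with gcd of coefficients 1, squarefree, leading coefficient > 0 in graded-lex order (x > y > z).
3*x^2 + 3*y^2 - 2*z + 3

(a) deg p = 2. A generic line meets the surface in up to 2 points.
(b) Symmetry: the z-axis is an axis of rotation, so x and y enter only as x² + y².
(c) From the visible intercepts: the surface avoids every integer x-axis point in the box; it misses every integer gridline on the y-axis; a circular section at z = 2 has radius between 0 and 1.
(d) Assembling these constraints gives the stated polynomial.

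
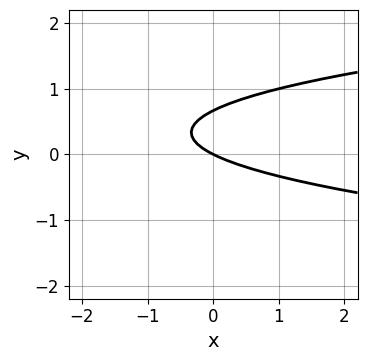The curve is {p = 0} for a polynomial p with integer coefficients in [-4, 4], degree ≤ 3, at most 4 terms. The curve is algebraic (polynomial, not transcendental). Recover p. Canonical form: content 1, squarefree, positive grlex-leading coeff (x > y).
1. Degree: a generic line meets the curve in up to 2 points, so deg p = 2.
2. From the visible intercepts: it crosses the x-axis at the gridline x = 0; one y-axis crossing is at y = 0.
3. Putting this together gives p.

3*y^2 - x - 2*y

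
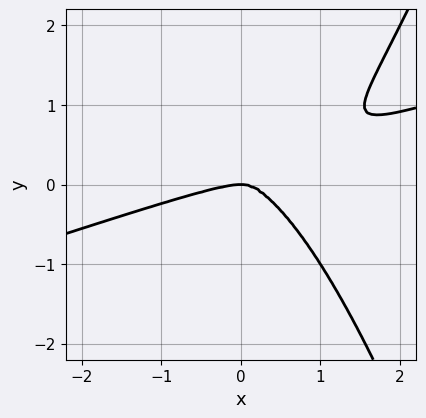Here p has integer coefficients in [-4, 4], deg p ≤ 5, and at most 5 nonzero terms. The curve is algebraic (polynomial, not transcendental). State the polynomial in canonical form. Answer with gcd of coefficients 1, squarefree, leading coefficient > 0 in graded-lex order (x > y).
1. deg p = 4. A generic line meets the curve in up to 4 points.
2. Against the integer gridlines: it crosses the x-axis at the gridline x = 0; it crosses the y-axis at the gridline y = 0.
3. Together with the visible shape, these determine p as stated.

x^4 - 3*x^3*y + x^2*y + 3*y^3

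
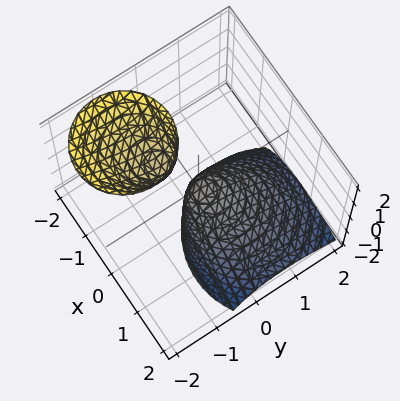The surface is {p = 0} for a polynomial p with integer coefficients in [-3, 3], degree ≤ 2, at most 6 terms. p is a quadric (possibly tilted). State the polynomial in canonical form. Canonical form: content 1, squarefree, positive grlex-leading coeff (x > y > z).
2*x^2 + 2*x*z + 2*y^2 + 2*y*z + z

1. The picture has 2 separate pieces. Treating them together as one polynomial.
2. The degree is 2 — a generic line meets the surface in up to 2 points.
3. Against the integer gridlines: one x-axis crossing is at x = 0; one z-axis crossing is at z = 0; it meets the y-axis at y = 0 (among the integer gridlines).
4. Putting this together gives p.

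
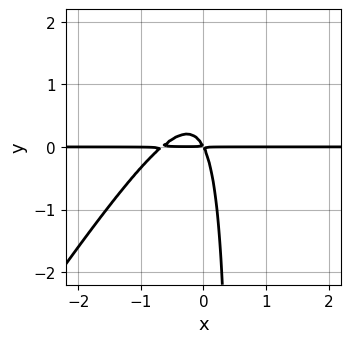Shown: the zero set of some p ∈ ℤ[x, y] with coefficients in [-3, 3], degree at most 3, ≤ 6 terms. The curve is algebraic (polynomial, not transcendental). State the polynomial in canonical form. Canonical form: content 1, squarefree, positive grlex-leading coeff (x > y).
deg p = 3.
From the axis intercepts and sections: every point of the x-axis in the box is on the curve.
Fitting integer coefficients to these (and the overall shape) gives p.

3*x^2*y - 2*x*y^2 + 2*x*y + y^2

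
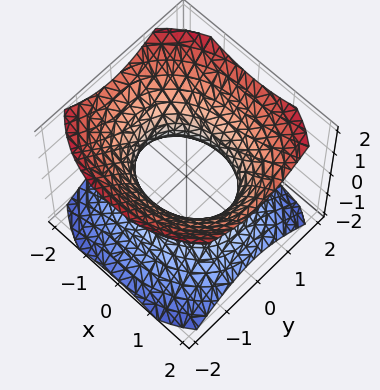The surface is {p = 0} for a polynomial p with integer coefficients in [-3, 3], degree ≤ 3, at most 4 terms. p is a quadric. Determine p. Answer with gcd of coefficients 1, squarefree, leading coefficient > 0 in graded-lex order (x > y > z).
1. deg p = 2.
2. Symmetries: it's symmetric under z → −z, forcing even powers of z; mirror symmetry y ↦ −y ⇒ only even powers of y; it's symmetric under x → −x, forcing even powers of x.
3. From the visible intercepts: the y-axis gridline crossings are at y ∈ {-1, 1}; it misses every integer gridline on the z-axis.
4. These observations pin down the coefficients.

2*x^2 + 3*y^2 - 3*z^2 - 3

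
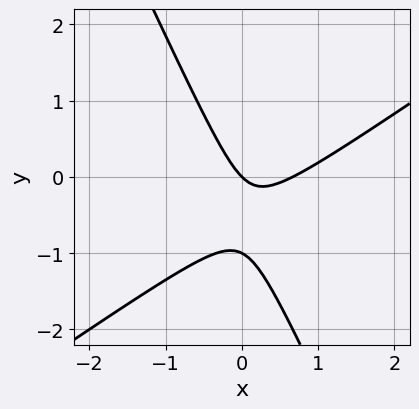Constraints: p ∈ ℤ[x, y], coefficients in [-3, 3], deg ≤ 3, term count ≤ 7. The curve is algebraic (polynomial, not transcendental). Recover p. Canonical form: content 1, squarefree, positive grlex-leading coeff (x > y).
3*x^2 - 3*x*y - 2*y^2 - 2*x - 2*y

The degree is 2 — no degree-1 curve has this shape.
From the axis intercepts and sections: the y-axis gridline crossings are at y ∈ {-1, 0}; it crosses the x-axis at the gridline x = 0.
Assembling these constraints gives the stated polynomial.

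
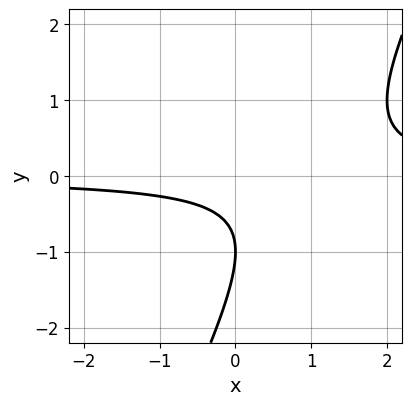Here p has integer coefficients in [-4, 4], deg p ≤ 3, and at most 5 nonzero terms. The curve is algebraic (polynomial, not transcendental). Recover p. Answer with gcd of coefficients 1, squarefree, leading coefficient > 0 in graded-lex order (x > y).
2*x*y - y^2 - 2*y - 1

First, deg p = 2.
Next, from the visible intercepts: it misses every integer gridline on the x-axis; one y-axis crossing is at y = -1.
Finally, matching integer coefficients to the picture gives p.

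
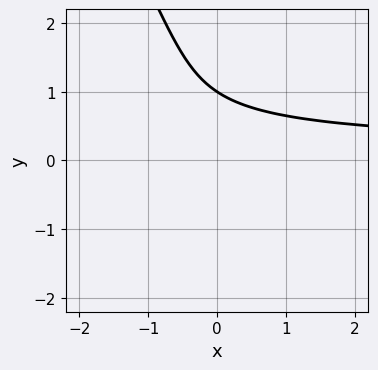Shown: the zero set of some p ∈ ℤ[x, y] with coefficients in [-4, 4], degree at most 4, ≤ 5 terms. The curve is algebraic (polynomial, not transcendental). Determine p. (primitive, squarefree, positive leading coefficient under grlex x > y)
2*x*y^2 + y^3 - y^2 + 2*y - 2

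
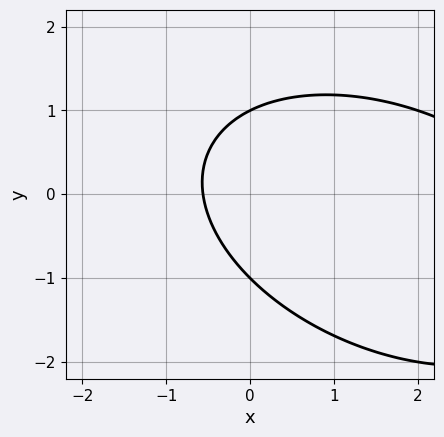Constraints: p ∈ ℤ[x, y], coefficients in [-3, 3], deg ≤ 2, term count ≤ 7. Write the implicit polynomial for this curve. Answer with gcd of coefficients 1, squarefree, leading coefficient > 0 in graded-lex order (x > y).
x^2 + x*y + 2*y^2 - 3*x - 2

deg p = 2. The shape is more complex than any degree-1 curve.
From the axis intercepts and sections: among the integer gridlines, it crosses the y-axis at y ∈ {-1, 1}.
Putting this together gives p.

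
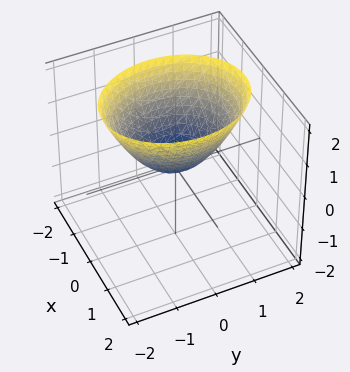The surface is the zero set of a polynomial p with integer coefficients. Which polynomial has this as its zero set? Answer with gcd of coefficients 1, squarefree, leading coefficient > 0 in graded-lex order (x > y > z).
(a) The degree is 2 — a single bowl opening along one axis; a quadric.
(b) Symmetries: the x ↦ −x reflection is a symmetry, so x appears only in even powers; it's symmetric under y → −y, forcing even powers of y.
(c) Against the integer gridlines: it crosses the y-axis at the gridline y = 0; one x-axis crossing is at x = 0.
(d) These observations pin down the coefficients.

3*x^2 + 2*y^2 - 3*z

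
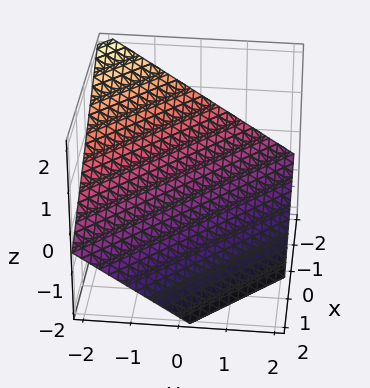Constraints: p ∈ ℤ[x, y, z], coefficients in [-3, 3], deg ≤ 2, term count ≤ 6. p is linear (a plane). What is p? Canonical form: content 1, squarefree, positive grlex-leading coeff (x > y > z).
(a) Degree: every cross-section is a straight line — this is a plane, so deg p = 1.
(b) From the axis intercepts and sections: it crosses the y-axis at the gridline y = -1; it crosses the x-axis at the gridline x = -1.
(c) Solving for integer coefficients yields p as stated.

2*x + 2*y + 3*z + 2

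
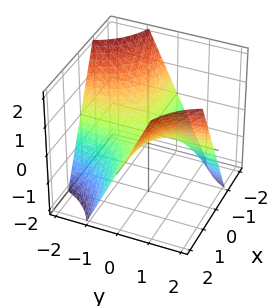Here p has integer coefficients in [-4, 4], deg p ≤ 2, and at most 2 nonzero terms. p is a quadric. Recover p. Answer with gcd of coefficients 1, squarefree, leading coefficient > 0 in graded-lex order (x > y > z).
x*y - z

(a) The degree is 2 — a hyperbolic paraboloid; a quadric.
(b) Against the integer gridlines: every point of the y-axis in the box is on the surface; it crosses the z-axis at the gridline z = 0.
(c) Together with the visible shape, these determine p as stated. Check: (-2, 0, 0) on the x-axis lies on the surface, and p(-2, 0, 0) = 0. ✓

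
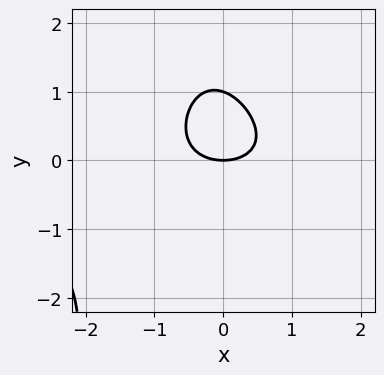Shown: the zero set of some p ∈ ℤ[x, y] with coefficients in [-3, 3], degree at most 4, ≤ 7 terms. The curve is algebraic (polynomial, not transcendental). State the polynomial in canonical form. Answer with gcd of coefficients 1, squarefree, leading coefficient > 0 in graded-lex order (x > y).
Degree: a generic line meets the curve in up to 3 points, so deg p = 3.
Observable constraints: one x-axis crossing is at x = 0; among the integer gridlines, it crosses the y-axis at y ∈ {0, 1}.
Fitting integer coefficients to these (and the overall shape) gives p.

2*x^2*y + x*y^2 + 2*x^2 + 3*y^2 - 3*y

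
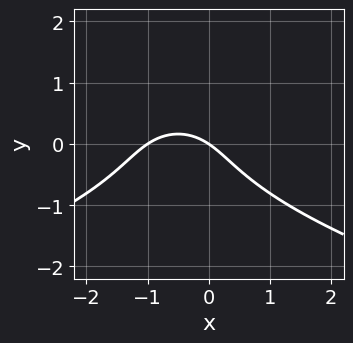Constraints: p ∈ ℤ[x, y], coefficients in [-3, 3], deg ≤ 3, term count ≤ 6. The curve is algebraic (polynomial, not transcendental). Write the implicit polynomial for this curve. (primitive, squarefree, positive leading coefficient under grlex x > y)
3*y^3 + 2*x^2 + 2*x + 3*y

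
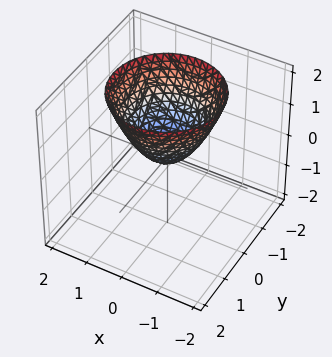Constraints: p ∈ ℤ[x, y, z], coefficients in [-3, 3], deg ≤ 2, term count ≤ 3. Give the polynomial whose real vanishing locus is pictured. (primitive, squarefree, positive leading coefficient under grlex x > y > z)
(a) Degree: a paraboloid; a quadric, so deg p = 2.
(b) Symmetries: the surface is invariant under rotation about z: p = q(x² + y², z).
(c) From the axis intercepts and sections: it meets the z-axis at z = 0 (among the integer gridlines); a circular section at z = 1 has radius exactly 1; it crosses the x-axis at the gridline x = 0.
(d) The integer polynomial consistent with all of this is the stated p.

x^2 + y^2 - z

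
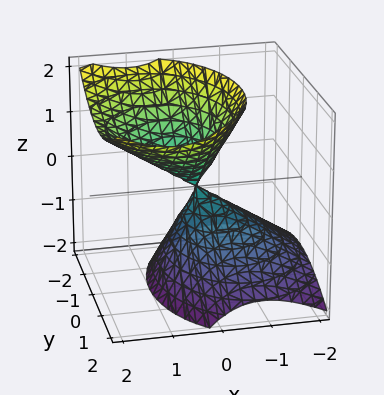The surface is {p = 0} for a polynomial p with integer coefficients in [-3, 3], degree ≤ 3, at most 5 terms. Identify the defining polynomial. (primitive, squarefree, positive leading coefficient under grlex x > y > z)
Degree: a generic line meets the surface in up to 2 points, so deg p = 2.
Observable constraints: it crosses the z-axis at the gridline z = 0; it meets the x-axis at x = 0 (among the integer gridlines); it crosses the y-axis at the gridline y = 0.
Together with the visible shape, these determine p as stated.

3*x^2 - 3*x*z + 2*y^2 - 2*z^2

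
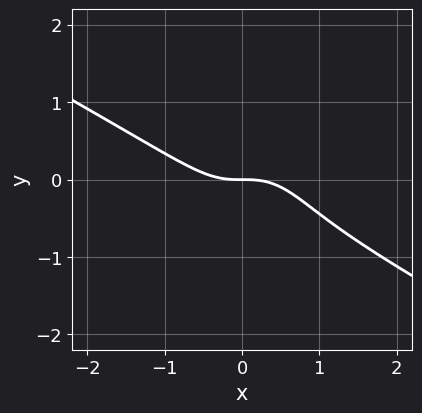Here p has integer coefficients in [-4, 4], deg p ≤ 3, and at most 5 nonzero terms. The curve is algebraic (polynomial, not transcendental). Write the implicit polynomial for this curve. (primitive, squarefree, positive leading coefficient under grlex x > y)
2*x^3 + 3*x^2*y + 2*y^3 + 2*y^2 + 2*y

First, degree: the shape is more complex than any degree-2 curve, so deg p = 3.
Then, from the visible intercepts: it meets the x-axis at x = 0 (among the integer gridlines); it meets the y-axis at y = 0 (among the integer gridlines).
Finally, these observations pin down the coefficients.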